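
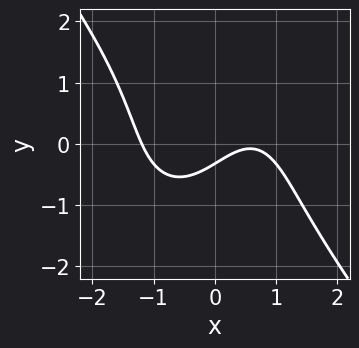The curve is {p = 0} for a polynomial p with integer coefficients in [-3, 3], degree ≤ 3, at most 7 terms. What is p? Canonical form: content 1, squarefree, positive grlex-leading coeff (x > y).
First, the degree is 3 — no degree-2 curve has this shape.
Finally, solving for integer coefficients yields p as stated.

2*x^3 + y^3 - 2*x + 3*y + 1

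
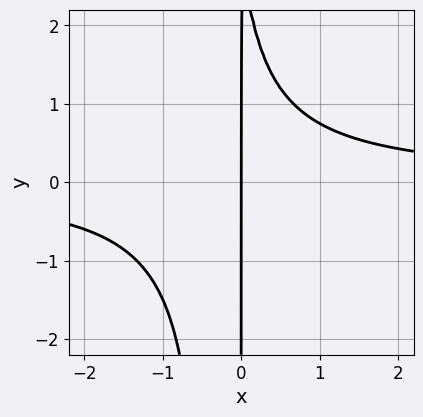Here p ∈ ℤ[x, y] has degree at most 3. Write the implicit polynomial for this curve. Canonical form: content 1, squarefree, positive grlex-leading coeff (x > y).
3*x^2*y + x*y - 3*x

Degree: no degree-2 curve has this shape, so deg p = 3.
Observable constraints: one x-axis crossing is at x = 0; the visible y-axis segment lies entirely on the curve.
Fitting integer coefficients to these (and the overall shape) gives p.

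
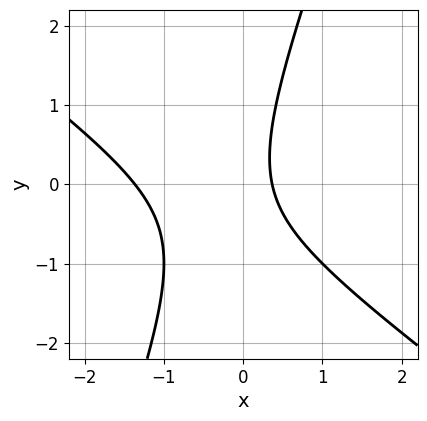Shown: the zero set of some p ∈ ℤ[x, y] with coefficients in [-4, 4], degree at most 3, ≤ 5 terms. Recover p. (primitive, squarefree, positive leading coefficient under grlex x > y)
2*x^2 + 2*x*y - y^2 + 2*x - 1

Degree: a generic line meets the curve in up to 2 points, so deg p = 2.
Against the integer gridlines: it misses every integer gridline on the y-axis.
Matching integer coefficients to the picture gives p.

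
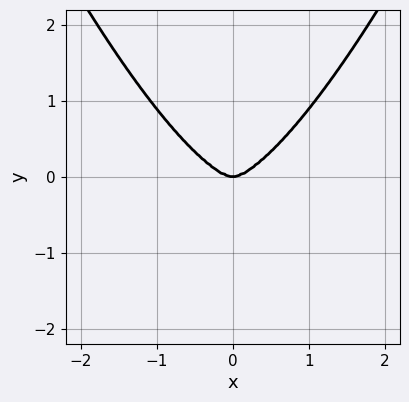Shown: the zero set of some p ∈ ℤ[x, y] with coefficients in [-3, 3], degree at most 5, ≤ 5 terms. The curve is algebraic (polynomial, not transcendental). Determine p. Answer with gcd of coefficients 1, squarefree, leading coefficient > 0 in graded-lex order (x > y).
3*x^4 - x^2*y - 3*y^3

(a) deg p = 4. No degree-3 curve has this shape.
(b) Symmetries: the x ↦ −x reflection is a symmetry, so x appears only in even powers.
(c) Observable constraints: it meets the y-axis at y = 0 (among the integer gridlines); it crosses the x-axis at the gridline x = 0.
(d) Together with the visible shape, these determine p as stated.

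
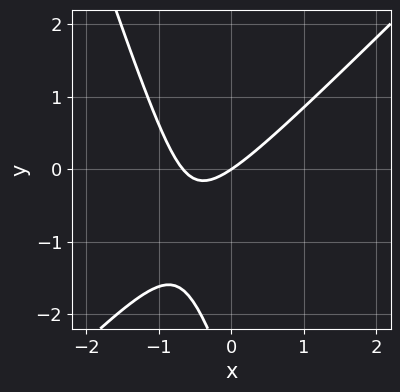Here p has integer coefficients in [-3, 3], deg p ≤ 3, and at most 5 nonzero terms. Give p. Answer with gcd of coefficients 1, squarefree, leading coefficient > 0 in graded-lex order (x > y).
First, the degree is 2 — a generic line meets the curve in up to 2 points.
Then, from the axis intercepts and sections: one x-axis crossing is at x = 0; it meets the y-axis at y = 0 (among the integer gridlines).
Finally, matching integer coefficients to the picture gives p.

3*x^2 - 2*x*y - y^2 + 2*x - 3*y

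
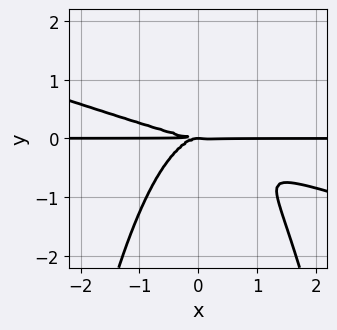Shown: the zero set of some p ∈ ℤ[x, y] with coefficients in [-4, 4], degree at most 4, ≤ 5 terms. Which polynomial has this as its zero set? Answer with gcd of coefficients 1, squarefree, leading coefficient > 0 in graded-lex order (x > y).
(a) deg p = 4.
(b) Checking where it meets the axes: every point of the x-axis in the box is on the curve; it meets the y-axis at y = 0 (among the integer gridlines).
(c) The integer polynomial consistent with all of this is the stated p.

x^3*y + 3*x^2*y^2 + 3*y^3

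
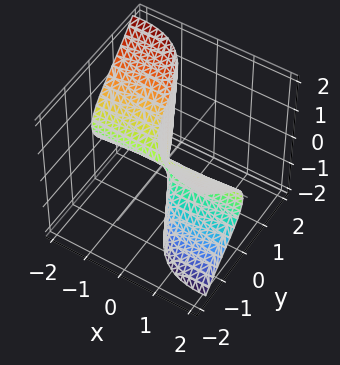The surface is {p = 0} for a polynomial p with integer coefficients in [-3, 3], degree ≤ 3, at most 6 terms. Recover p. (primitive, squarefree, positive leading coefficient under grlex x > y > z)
deg p = 3.
Checking where it meets the axes: it crosses the y-axis at the gridline y = 0; the visible x-axis segment lies entirely on the surface; the visible z-axis segment lies entirely on the surface.
Putting this together gives p.

2*x^2*y + 3*x*z^2 + y^3 + y*z^2 + x*z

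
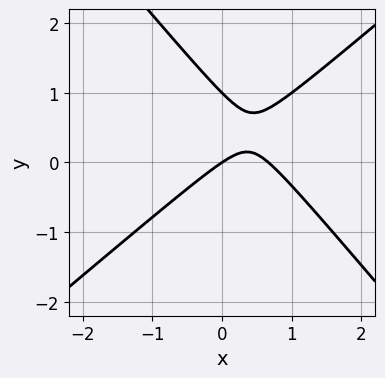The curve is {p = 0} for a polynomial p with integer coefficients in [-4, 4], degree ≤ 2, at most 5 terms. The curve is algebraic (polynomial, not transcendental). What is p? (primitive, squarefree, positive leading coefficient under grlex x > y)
1. The degree is 2 — no degree-1 curve has this shape.
2. Observable constraints: among the integer gridlines, it crosses the y-axis at y ∈ {0, 1}; it meets the x-axis at x = 0 (among the integer gridlines).
3. Together with the visible shape, these determine p as stated.

3*x^2 - x*y - 3*y^2 - 2*x + 3*y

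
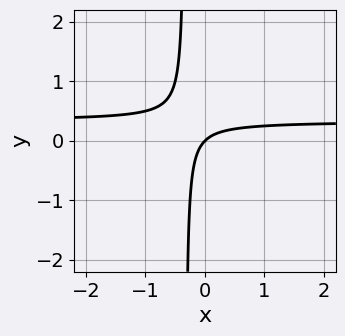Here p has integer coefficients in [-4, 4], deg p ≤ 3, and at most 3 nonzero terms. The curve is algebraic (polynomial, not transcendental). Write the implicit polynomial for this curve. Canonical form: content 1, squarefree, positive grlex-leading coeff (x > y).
3*x*y - x + y

First, deg p = 2. A generic line meets the curve in up to 2 points.
Next, checking where it meets the axes: it meets the x-axis at x = 0 (among the integer gridlines); it crosses the y-axis at the gridline y = 0.
Finally, matching integer coefficients to the picture gives p.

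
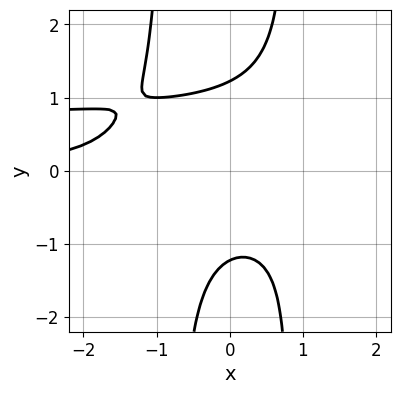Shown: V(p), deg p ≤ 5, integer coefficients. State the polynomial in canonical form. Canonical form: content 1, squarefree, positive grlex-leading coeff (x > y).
3*x^2*y^2 - 2*x^2*y + 2*x*y - 2*y^2 + 3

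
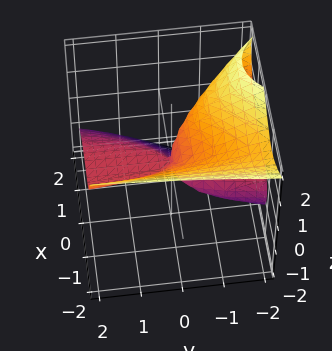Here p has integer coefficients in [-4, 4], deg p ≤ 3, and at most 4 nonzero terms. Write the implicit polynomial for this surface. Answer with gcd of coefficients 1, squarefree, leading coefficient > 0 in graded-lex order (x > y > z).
First, the degree is 3 — the shape is more complex than any degree-2 surface.
Then, reading off the gridlines: the visible y-axis segment lies entirely on the surface; one x-axis crossing is at x = 0; one z-axis crossing is at z = 0.
Finally, the integer polynomial consistent with all of this is the stated p.

2*x^3 + 2*x*y*z + 2*z^3 + 3*y*z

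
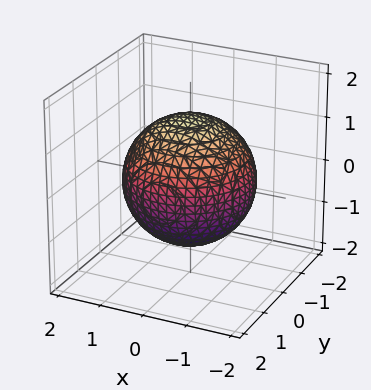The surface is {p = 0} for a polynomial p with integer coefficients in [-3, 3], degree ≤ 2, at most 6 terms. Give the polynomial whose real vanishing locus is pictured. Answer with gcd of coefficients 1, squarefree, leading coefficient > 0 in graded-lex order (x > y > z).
1. Degree: a closed, bounded, convex surface; a quadric, so deg p = 2.
2. Symmetry: the z-axis is an axis of rotation, so x and y enter only as x² + y²; the z ↦ −z reflection is a symmetry, so z appears only in even powers.
3. Against the integer gridlines: a circular section at z = 0 has radius between 1 and 2.
4. Together with the visible shape, these determine p as stated.

x^2 + y^2 + z^2 - 2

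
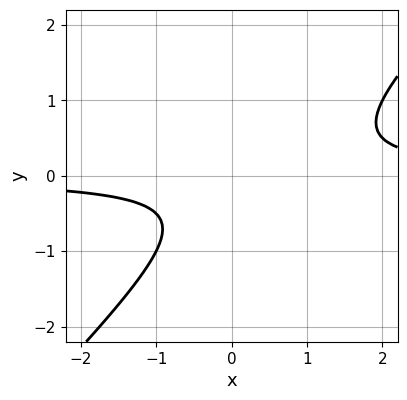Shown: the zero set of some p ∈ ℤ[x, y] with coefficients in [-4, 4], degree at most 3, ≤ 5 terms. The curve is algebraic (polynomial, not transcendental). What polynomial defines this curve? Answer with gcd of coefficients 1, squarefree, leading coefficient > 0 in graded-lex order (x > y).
First, the degree is 2 — no degree-1 curve has this shape.
Then, reading off the gridlines: no y-intercept at any integer in the box; the curve avoids every integer x-axis point in the box.
Finally, fitting integer coefficients to these (and the overall shape) gives p.

2*x*y - 2*y^2 - y - 1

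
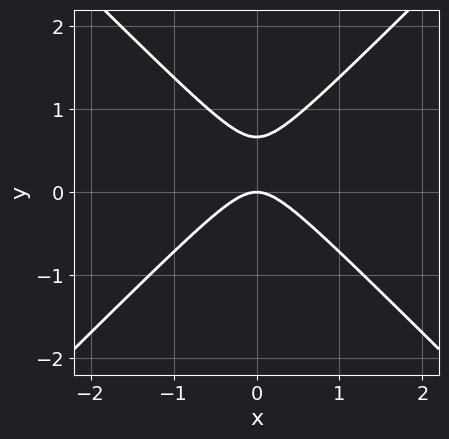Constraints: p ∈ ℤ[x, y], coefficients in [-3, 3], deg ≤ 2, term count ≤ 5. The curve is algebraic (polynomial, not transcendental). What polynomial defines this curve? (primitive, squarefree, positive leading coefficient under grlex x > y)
(a) deg p = 2. No degree-1 curve has this shape.
(b) Symmetries: the x ↦ −x reflection is a symmetry, so x appears only in even powers.
(c) Observable constraints: it meets the x-axis at x = 0 (among the integer gridlines); one y-axis crossing is at y = 0.
(d) Assembling these constraints gives the stated polynomial.

3*x^2 - 3*y^2 + 2*y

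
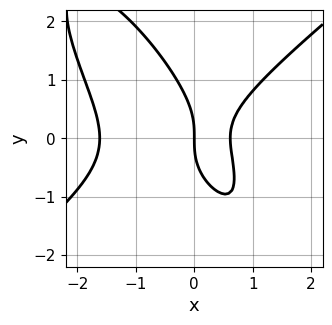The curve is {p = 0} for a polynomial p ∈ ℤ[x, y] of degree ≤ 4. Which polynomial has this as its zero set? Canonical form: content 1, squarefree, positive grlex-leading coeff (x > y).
3*x^3 - 3*x*y^2 - 2*y^3 + 3*x^2 - 3*x

First, the degree is 3 — the shape is more complex than any degree-2 curve.
Next, checking where it meets the axes: it meets the y-axis at y = 0 (among the integer gridlines); one x-axis crossing is at x = 0.
Finally, matching integer coefficients to the picture gives p.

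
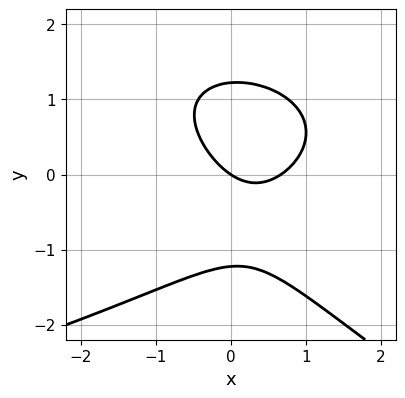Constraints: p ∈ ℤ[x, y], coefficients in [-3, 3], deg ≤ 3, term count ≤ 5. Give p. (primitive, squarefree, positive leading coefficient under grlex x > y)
x*y^2 + 2*y^3 + 3*x^2 - 2*x - 3*y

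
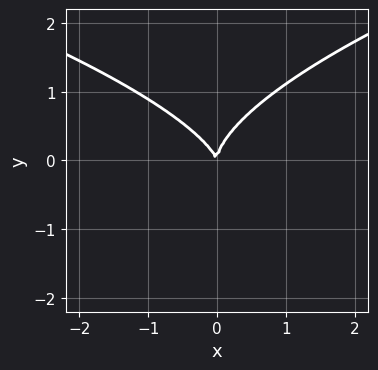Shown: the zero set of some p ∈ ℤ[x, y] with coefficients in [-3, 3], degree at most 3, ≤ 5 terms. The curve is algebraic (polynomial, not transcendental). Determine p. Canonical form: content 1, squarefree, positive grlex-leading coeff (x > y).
3*y^3 - 3*x^2 - x*y

(a) deg p = 3. A generic line meets the curve in up to 3 points.
(b) From the axis intercepts and sections: it meets the y-axis at y = 0 (among the integer gridlines); it crosses the x-axis at the gridline x = 0.
(c) These observations pin down the coefficients.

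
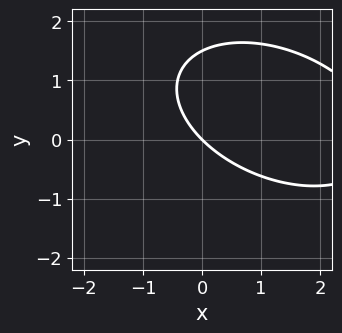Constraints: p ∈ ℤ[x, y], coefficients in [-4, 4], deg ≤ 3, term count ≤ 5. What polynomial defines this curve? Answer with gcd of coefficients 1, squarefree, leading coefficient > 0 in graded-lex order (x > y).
x^2 + x*y + 2*y^2 - 3*x - 3*y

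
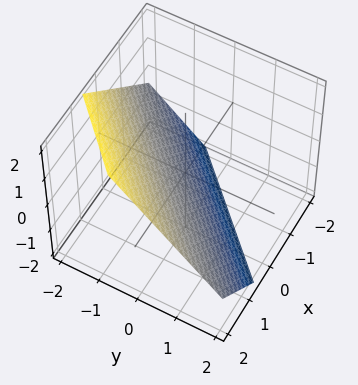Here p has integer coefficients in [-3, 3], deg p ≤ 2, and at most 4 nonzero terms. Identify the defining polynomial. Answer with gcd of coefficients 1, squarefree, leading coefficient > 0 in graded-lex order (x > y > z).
3*x - 3*y - 3*z - 2

1. Degree: every cross-section is a straight line — this is a plane, so deg p = 1.
2. The integer polynomial consistent with all of this is the stated p.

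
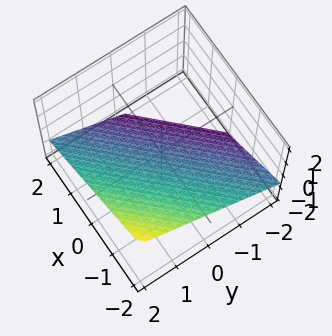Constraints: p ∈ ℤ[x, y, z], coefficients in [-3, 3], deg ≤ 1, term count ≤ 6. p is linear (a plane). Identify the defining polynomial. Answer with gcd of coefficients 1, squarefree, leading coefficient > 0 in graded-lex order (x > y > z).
2*x - 2*y + 3*z + 2

First, deg p = 1.
Then, reading off the gridlines: one y-axis crossing is at y = 1; it crosses the x-axis at the gridline x = -1.
Finally, together with the visible shape, these determine p as stated.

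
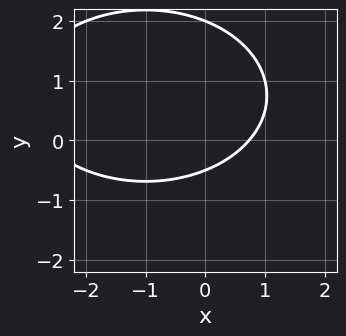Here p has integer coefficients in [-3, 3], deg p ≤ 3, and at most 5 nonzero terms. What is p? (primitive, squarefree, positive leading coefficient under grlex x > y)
x^2 + 2*y^2 + 2*x - 3*y - 2

1. deg p = 2. No degree-1 curve has this shape.
2. Against the integer gridlines: it meets the y-axis at y = 2 (among the integer gridlines).
3. Matching integer coefficients to the picture gives p.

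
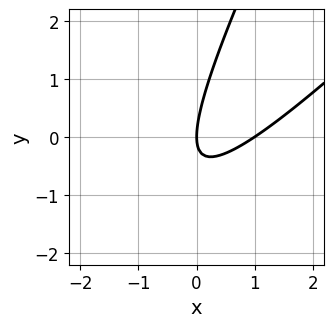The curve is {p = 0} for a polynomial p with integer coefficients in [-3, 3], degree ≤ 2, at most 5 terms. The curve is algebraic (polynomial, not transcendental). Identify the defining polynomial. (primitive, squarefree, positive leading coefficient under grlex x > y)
2*x^2 - 3*x*y + y^2 - 2*x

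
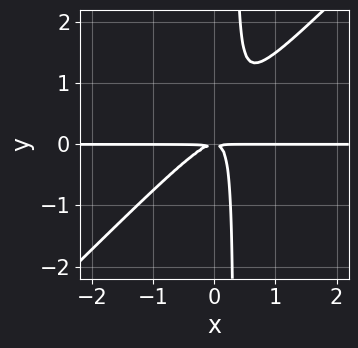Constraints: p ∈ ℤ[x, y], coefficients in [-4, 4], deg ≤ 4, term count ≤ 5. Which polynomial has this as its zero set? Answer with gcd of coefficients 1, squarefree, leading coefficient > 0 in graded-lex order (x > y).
First, the degree is 3 — the shape is more complex than any degree-2 curve.
Next, observable constraints: the visible x-axis segment lies entirely on the curve.
Finally, assembling these constraints gives the stated polynomial.

3*x^2*y - 3*x*y^2 + y^2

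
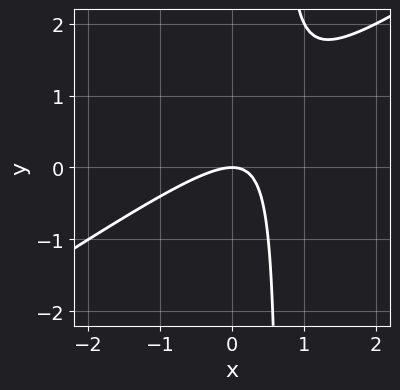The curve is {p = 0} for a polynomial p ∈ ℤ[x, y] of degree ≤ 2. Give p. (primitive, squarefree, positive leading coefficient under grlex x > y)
1. The degree is 2 — a generic line meets the curve in up to 2 points.
2. Reading off the gridlines: it meets the x-axis at x = 0 (among the integer gridlines); it meets the y-axis at y = 0 (among the integer gridlines).
3. These observations pin down the coefficients.

2*x^2 - 3*x*y + 2*y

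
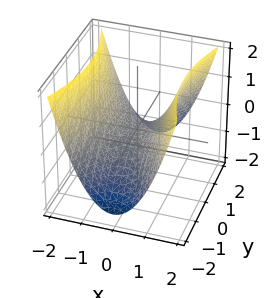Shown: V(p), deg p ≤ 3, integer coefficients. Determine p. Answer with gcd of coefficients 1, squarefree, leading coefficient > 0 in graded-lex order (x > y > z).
(a) Degree: a hyperbolic paraboloid; a quadric, so deg p = 2.
(b) Symmetries: mirror symmetry x ↦ −x ⇒ only even powers of x; mirror symmetry y ↦ −y ⇒ only even powers of y.
(c) Observable constraints: it crosses the z-axis at the gridline z = 0; it crosses the y-axis at the gridline y = 0.
(d) Together with the visible shape, these determine p as stated.

3*x^2 - y^2 - 3*z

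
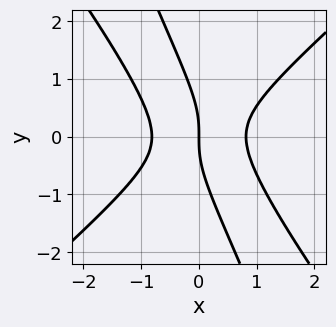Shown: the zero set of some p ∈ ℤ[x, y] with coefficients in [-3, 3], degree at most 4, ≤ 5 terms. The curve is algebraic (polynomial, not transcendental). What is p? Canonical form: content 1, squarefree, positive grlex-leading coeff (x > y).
3*x^3 - 3*x*y^2 - y^3 - 2*x

Degree: no degree-2 curve has this shape, so deg p = 3.
From the visible intercepts: it meets the x-axis at x = 0 (among the integer gridlines); it meets the y-axis at y = 0 (among the integer gridlines).
Fitting integer coefficients to these (and the overall shape) gives p.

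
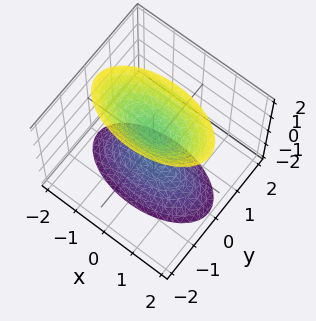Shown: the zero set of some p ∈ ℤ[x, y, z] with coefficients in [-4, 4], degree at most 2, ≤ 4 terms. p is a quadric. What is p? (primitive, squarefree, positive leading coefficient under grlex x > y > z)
There are 2 components. Treating them together as one polynomial.
deg p = 2. Two separate bowl-shaped sheets opening away from each other; a quadric.
Symmetries: mirror symmetry y ↦ −y ⇒ only even powers of y; it's symmetric under z → −z, forcing even powers of z; mirror symmetry x ↦ −x ⇒ only even powers of x.
Checking where it meets the axes: the surface avoids every integer y-axis point in the box; no x-intercept at any integer in the box; among the integer gridlines, it crosses the z-axis at z ∈ {-1, 1}.
Together with the visible shape, these determine p as stated.

x^2 + 3*y^2 - z^2 + 1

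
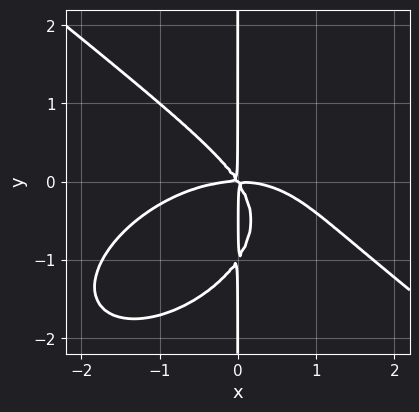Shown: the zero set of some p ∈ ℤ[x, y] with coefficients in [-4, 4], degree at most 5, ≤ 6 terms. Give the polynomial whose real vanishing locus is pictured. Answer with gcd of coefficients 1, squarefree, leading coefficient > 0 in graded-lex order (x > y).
Degree: a generic line meets the curve in up to 4 points, so deg p = 4.
From the visible intercepts: every point of the y-axis in the box is on the curve.
Assembling these constraints gives the stated polynomial.

x^4 + 2*x*y^3 + 3*x^2*y + 2*x*y^2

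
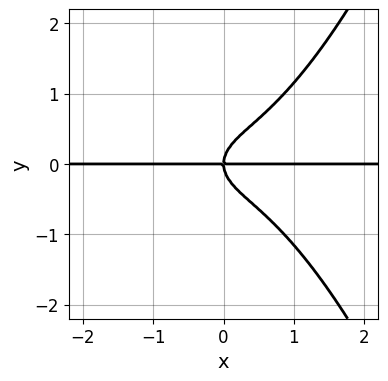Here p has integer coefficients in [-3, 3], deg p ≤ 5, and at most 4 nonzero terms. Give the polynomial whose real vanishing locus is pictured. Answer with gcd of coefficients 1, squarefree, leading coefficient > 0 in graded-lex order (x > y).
2*x^3*y - 3*y^3 + 2*x*y

First, degree: a generic line meets the curve in up to 4 points, so deg p = 4.
Next, from the visible intercepts: the visible x-axis segment lies entirely on the curve; it crosses the y-axis at the gridline y = 0.
Finally, assembling these constraints gives the stated polynomial.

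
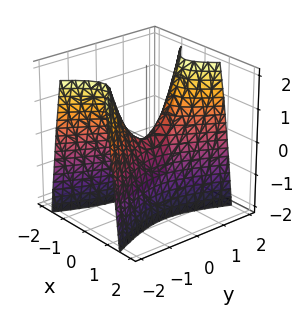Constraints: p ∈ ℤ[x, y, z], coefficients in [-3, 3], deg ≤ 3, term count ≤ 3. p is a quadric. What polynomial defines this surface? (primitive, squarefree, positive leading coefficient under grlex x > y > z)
3*x^2 - y^2 + z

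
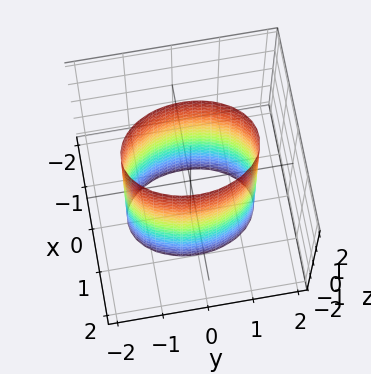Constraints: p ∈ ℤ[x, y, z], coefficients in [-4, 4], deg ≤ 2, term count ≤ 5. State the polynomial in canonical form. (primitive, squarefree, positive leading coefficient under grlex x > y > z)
2*x^2 + y^2 - 2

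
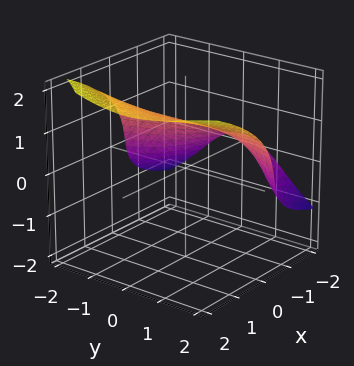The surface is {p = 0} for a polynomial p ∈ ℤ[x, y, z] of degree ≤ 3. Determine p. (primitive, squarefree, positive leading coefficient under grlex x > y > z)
x*y^2 - 2*z^3 + 2*x*z + x + 3

1. deg p = 3. A generic line meets the surface in up to 3 points.
2. From the visible intercepts: the surface avoids every integer x-axis point in the box; the surface avoids every integer y-axis point in the box.
3. Putting this together gives p.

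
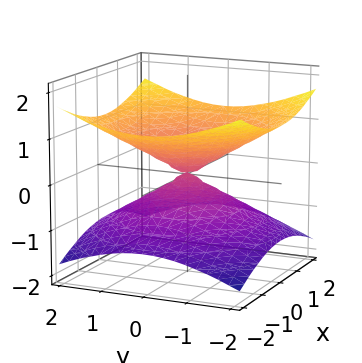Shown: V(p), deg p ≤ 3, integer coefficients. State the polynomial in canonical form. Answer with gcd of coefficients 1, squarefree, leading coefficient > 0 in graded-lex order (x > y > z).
Degree: two nappes meeting at a single point; a quadric, so deg p = 2.
Symmetries: it's symmetric under z → −z, forcing even powers of z; the surface is invariant under rotation about z: p = q(x² + y², z).
Reading off the gridlines: one y-axis crossing is at y = 0; one x-axis crossing is at x = 0; a circular section at z = 1 has radius between 1 and 2.
These observations pin down the coefficients.

x^2 + y^2 - 3*z^2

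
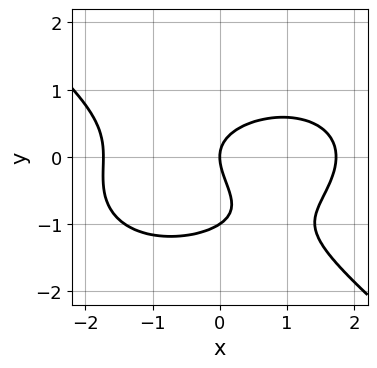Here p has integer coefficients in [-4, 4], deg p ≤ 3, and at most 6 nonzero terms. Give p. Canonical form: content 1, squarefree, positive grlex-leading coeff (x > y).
x^3 + x*y^2 + 3*y^3 + 3*y^2 - 3*x

1. deg p = 3.
2. From the axis intercepts and sections: among the integer gridlines, it crosses the y-axis at y ∈ {-1, 0}; one x-axis crossing is at x = 0.
3. Putting this together gives p.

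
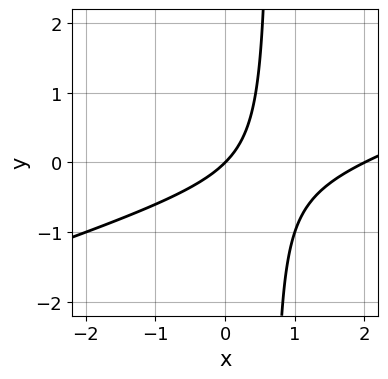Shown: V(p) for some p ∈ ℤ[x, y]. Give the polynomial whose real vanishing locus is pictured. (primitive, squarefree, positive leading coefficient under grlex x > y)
1. deg p = 2. The shape is more complex than any degree-1 curve.
2. Reading off the gridlines: it crosses the y-axis at the gridline y = 0; the x-axis gridline crossings are at x ∈ {0, 2}.
3. Putting this together gives p.

x^2 - 3*x*y - 2*x + 2*y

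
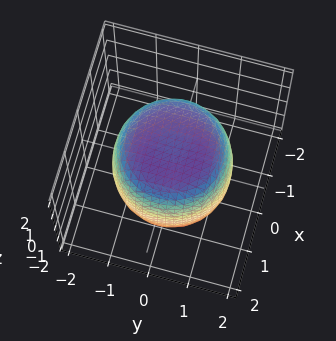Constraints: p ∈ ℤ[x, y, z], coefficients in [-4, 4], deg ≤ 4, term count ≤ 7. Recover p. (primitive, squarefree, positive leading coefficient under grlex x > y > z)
Degree: no degree-3 surface has this shape, so deg p = 4.
Symmetry: the surface is invariant under rotation about z: p = q(x² + y², z).
Against the integer gridlines: a circular section at z = 0 has radius between 1 and 2.
Assembling these constraints gives the stated polynomial.

x^4 + 2*x^2*y^2 + y^4 - x^2 - y^2 + z^2 - 2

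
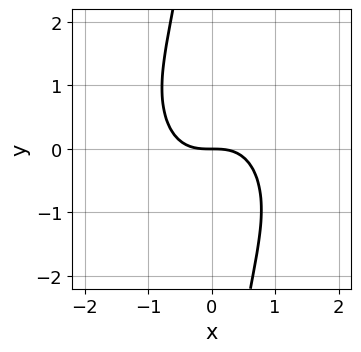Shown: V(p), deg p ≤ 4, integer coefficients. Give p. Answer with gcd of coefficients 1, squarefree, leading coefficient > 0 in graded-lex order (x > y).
3*x^3 + 2*x*y^2 + 3*y

1. deg p = 3. No degree-2 curve has this shape.
2. From the axis intercepts and sections: one y-axis crossing is at y = 0; it meets the x-axis at x = 0 (among the integer gridlines).
3. Together with the visible shape, these determine p as stated.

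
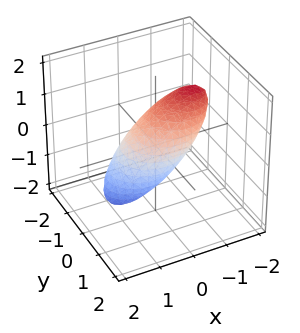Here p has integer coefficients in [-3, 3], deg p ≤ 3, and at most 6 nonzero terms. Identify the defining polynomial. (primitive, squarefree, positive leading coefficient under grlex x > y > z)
2*x^2 + 3*x*z + 3*y^2 + 2*z^2 - 2

deg p = 2. A generic line meets the surface in up to 2 points.
From the axis intercepts and sections: among the integer gridlines, it crosses the z-axis at z ∈ {-1, 1}; the x-axis gridline crossings are at x ∈ {-1, 1}.
These observations pin down the coefficients.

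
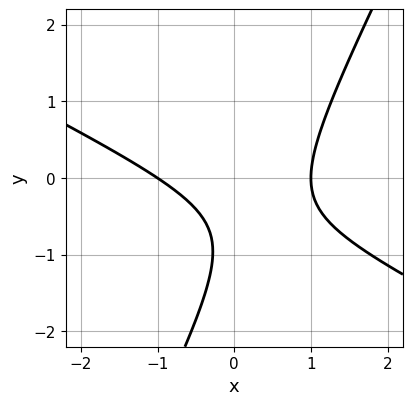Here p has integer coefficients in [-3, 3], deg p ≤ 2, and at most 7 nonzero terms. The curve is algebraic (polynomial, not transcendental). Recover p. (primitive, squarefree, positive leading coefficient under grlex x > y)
(a) Degree: no degree-1 curve has this shape, so deg p = 2.
(b) From the visible intercepts: among the integer gridlines, it crosses the x-axis at x ∈ {-1, 1}; it misses every integer gridline on the y-axis.
(c) Matching integer coefficients to the picture gives p.

2*x^2 + 3*x*y - 2*y^2 - 3*y - 2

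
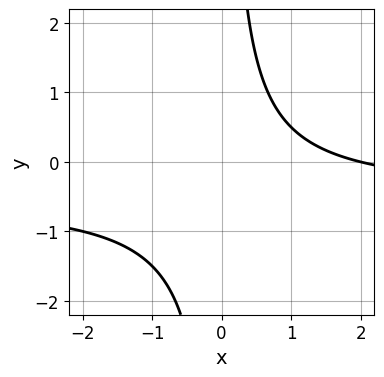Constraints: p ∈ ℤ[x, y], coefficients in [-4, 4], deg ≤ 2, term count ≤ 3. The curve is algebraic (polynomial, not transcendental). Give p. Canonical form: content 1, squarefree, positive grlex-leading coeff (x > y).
Degree: a generic line meets the curve in up to 2 points, so deg p = 2.
Against the integer gridlines: the curve avoids every integer y-axis point in the box; one x-axis crossing is at x = 2.
Together with the visible shape, these determine p as stated.

2*x*y + x - 2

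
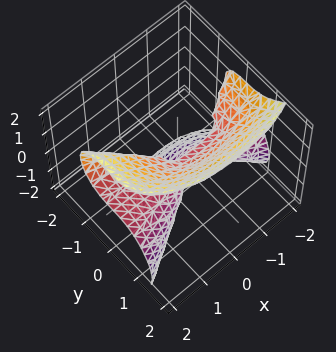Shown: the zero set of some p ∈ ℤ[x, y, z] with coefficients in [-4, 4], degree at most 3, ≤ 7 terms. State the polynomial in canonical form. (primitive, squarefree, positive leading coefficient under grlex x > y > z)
Degree: the shape is more complex than any degree-2 surface, so deg p = 3.
From the axis intercepts and sections: the visible x-axis segment lies entirely on the surface; one y-axis crossing is at y = 0; the z-axis gridline crossings are at z ∈ {-1, 0}.
Solving for integer coefficients yields p as stated.

x^2*z + 3*y^3 - z^3 + x*z - z^2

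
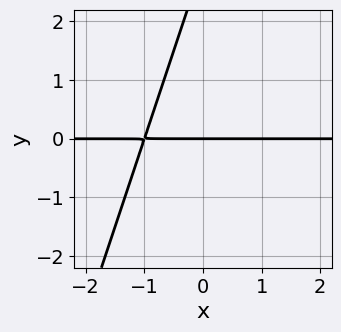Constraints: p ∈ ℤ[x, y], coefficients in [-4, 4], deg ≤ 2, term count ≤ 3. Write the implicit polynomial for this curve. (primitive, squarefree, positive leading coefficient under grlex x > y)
(a) The degree is 2 — a generic line meets the curve in up to 2 points.
(b) Against the integer gridlines: it meets the y-axis at y = 0 (among the integer gridlines); every point of the x-axis in the box is on the curve.
(c) Solving for integer coefficients yields p as stated.

3*x*y - y^2 + 3*y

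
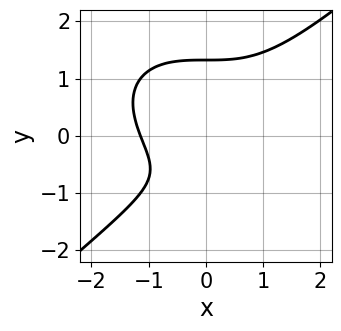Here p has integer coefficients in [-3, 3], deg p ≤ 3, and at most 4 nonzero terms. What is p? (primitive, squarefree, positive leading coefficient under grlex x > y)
2*x^3 - 3*y^3 + 3*y + 3

(a) deg p = 3. A generic line meets the curve in up to 3 points.
(b) Matching integer coefficients to the picture gives p.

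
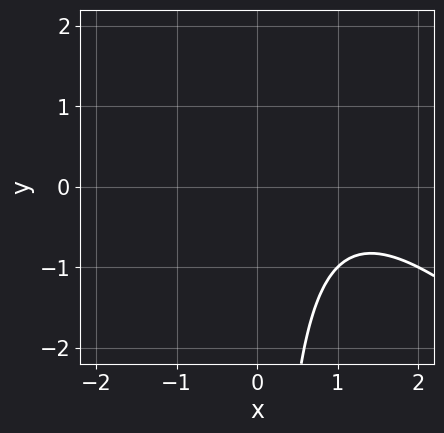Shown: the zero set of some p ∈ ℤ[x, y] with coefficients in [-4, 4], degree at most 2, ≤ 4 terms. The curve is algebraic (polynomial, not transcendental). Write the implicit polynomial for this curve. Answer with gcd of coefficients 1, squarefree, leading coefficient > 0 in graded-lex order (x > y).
1. deg p = 2.
2. Observable constraints: the curve avoids every integer x-axis point in the box; no y-intercept at any integer in the box.
3. The integer polynomial consistent with all of this is the stated p.

x^2 + x*y - 2*x + 2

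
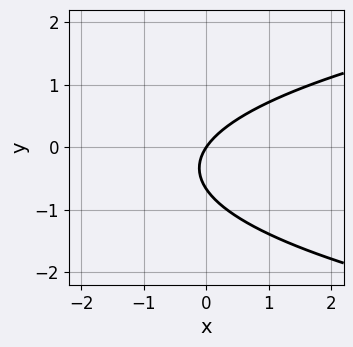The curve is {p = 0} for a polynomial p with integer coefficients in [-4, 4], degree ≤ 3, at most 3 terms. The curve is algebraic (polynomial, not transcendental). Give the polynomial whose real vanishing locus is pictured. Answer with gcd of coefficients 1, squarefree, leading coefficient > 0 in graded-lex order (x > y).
3*y^2 - 3*x + 2*y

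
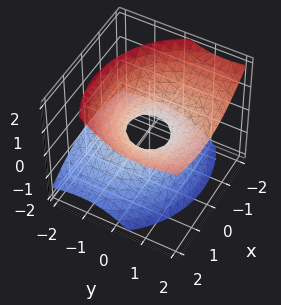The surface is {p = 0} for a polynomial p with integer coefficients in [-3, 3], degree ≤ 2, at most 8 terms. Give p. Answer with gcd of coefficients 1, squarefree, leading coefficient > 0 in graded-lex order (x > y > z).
First, deg p = 2.
Then, checking where it meets the axes: no z-intercept at any integer in the box.
Finally, these observations pin down the coefficients.

2*x^2 - x*z + 2*y^2 - 3*y*z - 3*z^2 - 1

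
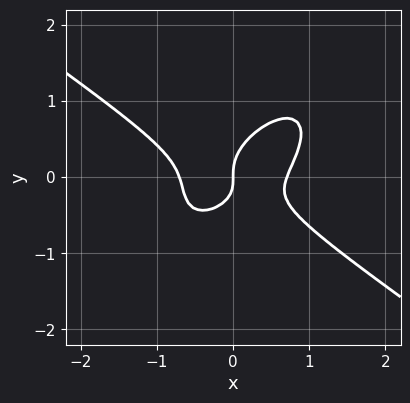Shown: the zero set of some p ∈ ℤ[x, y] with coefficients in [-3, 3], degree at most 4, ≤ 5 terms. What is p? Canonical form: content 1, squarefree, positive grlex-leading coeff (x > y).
2*x^3 - 2*x*y^2 + 3*y^3 - x*y - x

First, the degree is 3 — no degree-2 curve has this shape.
Next, from the visible intercepts: it meets the x-axis at x = 0 (among the integer gridlines); it meets the y-axis at y = 0 (among the integer gridlines).
Finally, putting this together gives p.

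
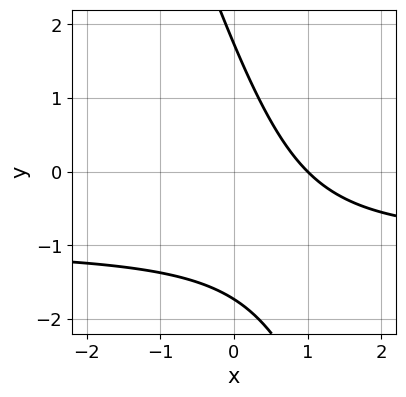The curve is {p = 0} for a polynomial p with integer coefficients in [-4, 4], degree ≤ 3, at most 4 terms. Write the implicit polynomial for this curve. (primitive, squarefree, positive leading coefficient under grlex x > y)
Degree: a generic line meets the curve in up to 2 points, so deg p = 2.
From the axis intercepts and sections: it crosses the x-axis at the gridline x = 1.
Putting this together gives p.

3*x*y + y^2 + 3*x - 3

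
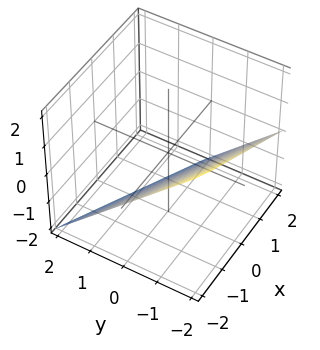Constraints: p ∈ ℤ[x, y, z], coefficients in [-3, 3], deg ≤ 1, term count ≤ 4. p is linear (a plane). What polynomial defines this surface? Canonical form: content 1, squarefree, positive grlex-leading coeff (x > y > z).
1. Degree: the surface is flat (a plane), so deg p = 1.
2. From the axis intercepts and sections: it crosses the z-axis at the gridline z = -1; it meets the y-axis at y = -1 (among the integer gridlines); it meets the x-axis at x = -2 (among the integer gridlines).
3. Matching integer coefficients to the picture gives p.

x + 2*y + 2*z + 2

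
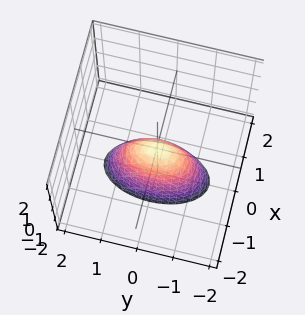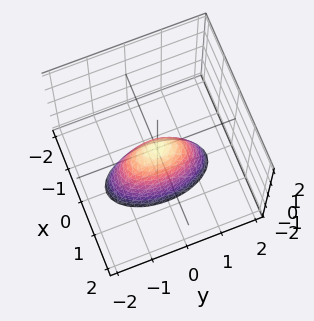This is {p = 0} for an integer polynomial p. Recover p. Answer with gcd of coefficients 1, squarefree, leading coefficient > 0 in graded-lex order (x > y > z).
deg p = 2. A single bowl opening along one axis; a quadric.
Symmetries: the x ↦ −x reflection is a symmetry, so x appears only in even powers; the y ↦ −y reflection is a symmetry, so y appears only in even powers.
Observable constraints: one y-axis crossing is at y = 0; one z-axis crossing is at z = 0; it meets the x-axis at x = 0 (among the integer gridlines).
Assembling these constraints gives the stated polynomial.

3*x^2 + y^2 + z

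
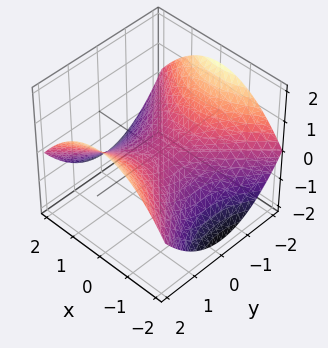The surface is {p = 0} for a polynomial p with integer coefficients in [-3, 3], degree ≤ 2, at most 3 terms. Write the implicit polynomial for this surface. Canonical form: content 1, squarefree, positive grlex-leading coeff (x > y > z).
1. deg p = 2. A saddle surface; a quadric.
2. Symmetries: it's symmetric under x → −x, forcing even powers of x; the y ↦ −y reflection is a symmetry, so y appears only in even powers.
3. Checking where it meets the axes: it meets the z-axis at z = 0 (among the integer gridlines); it meets the y-axis at y = 0 (among the integer gridlines); it crosses the x-axis at the gridline x = 0.
4. Solving for integer coefficients yields p as stated.

x^2 - y^2 + 3*z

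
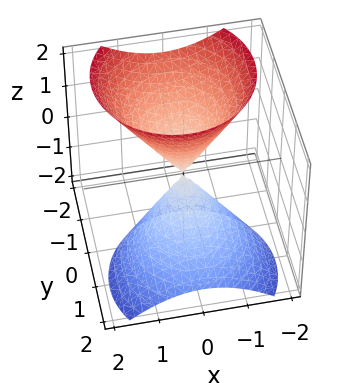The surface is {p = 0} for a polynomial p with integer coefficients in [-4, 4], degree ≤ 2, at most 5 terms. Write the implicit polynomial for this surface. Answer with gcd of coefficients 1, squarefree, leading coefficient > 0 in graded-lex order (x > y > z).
1. There are 2 components.
2. Degree: a generic line meets the surface in up to 2 points, so deg p = 2.
3. Checking where it meets the axes: one z-axis crossing is at z = 0; it crosses the y-axis at the gridline y = 0; one x-axis crossing is at x = 0.
4. Fitting integer coefficients to these (and the overall shape) gives p.

2*x^2 + 2*y^2 + 2*y*z - z^2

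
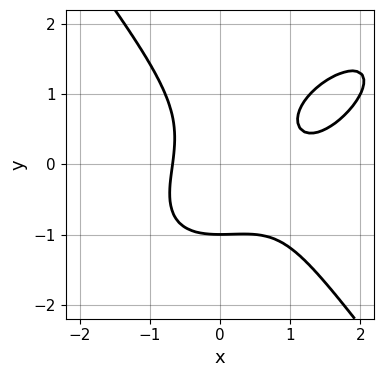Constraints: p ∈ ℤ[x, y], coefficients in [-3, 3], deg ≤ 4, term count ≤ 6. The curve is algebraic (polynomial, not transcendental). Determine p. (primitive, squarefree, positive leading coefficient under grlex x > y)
2*x^3 - 2*x^2*y + 2*y^3 - 3*x^2 + 2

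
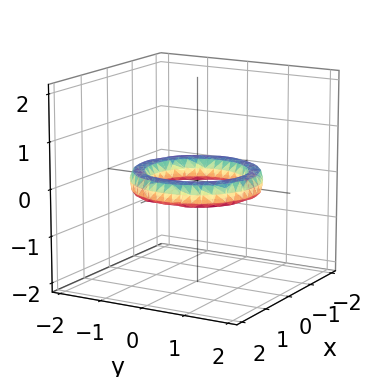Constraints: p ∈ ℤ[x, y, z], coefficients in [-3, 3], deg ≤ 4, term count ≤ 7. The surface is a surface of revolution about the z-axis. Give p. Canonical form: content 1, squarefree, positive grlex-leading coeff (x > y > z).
x^4 + 2*x^2*y^2 + y^4 - 3*x^2 - 3*y^2 + 3*z^2 + 2

First, degree: a generic line meets the surface in up to 4 points, so deg p = 4.
Next, symmetries: rotational symmetry about the z-axis ⇒ p depends on x, y only through x² + y².
Next, reading off the gridlines: among the integer gridlines, it crosses the x-axis at x ∈ {-1, 1}; no z-intercept at any integer in the box; a circular section at z = 0 has radius exactly 1.
Finally, together with the visible shape, these determine p as stated. Check: (0, 1, 0) on the y-axis lies on the surface, and p(0, 1, 0) = 0. ✓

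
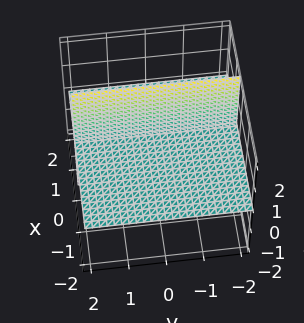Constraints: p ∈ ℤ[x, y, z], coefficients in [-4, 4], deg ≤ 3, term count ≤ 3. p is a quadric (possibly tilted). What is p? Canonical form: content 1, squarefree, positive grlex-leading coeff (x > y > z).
(a) The picture has 2 separate pieces. They look like related sheets of one shape, so recover p as a whole.
(b) Degree: no degree-1 surface has this shape, so deg p = 2.
(c) From the visible intercepts: the visible y-axis segment lies entirely on the surface; it crosses the z-axis at the gridline z = 0; every point of the x-axis in the box is on the surface.
(d) Assembling these constraints gives the stated polynomial.

2*x*z - z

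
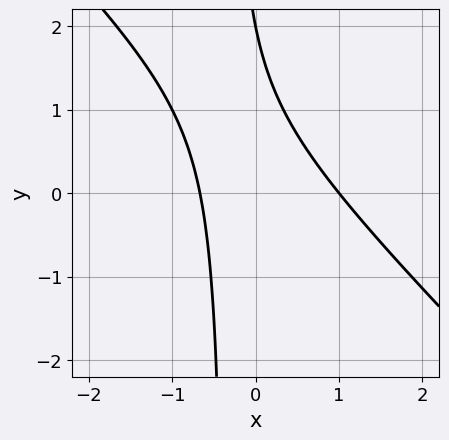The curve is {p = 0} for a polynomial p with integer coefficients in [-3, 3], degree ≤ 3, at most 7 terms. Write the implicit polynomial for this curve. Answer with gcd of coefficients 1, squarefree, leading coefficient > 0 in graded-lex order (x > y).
(a) Degree: no degree-1 curve has this shape, so deg p = 2.
(b) From the visible intercepts: it crosses the x-axis at the gridline x = 1; it meets the y-axis at y = 2 (among the integer gridlines).
(c) Solving for integer coefficients yields p as stated.

3*x^2 + 3*x*y - x + y - 2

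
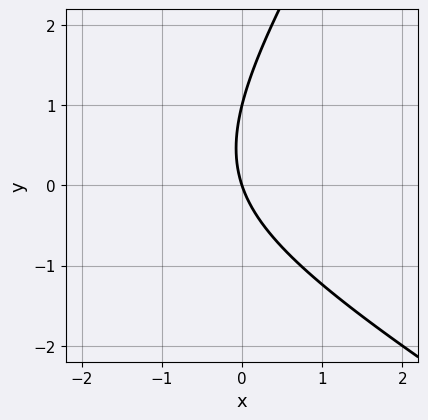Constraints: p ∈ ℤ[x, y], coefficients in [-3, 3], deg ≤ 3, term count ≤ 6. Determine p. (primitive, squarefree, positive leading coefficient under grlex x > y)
The degree is 2 — a generic line meets the curve in up to 2 points.
Observable constraints: it meets the x-axis at x = 0 (among the integer gridlines); among the integer gridlines, it crosses the y-axis at y ∈ {0, 1}.
Solving for integer coefficients yields p as stated.

x^2 + x*y - y^2 + 3*x + y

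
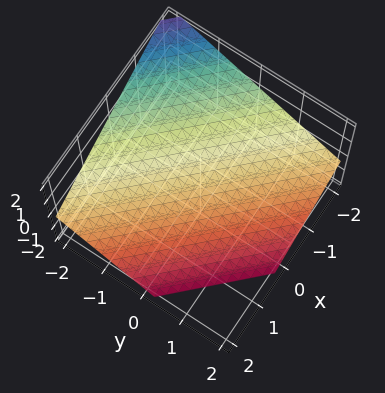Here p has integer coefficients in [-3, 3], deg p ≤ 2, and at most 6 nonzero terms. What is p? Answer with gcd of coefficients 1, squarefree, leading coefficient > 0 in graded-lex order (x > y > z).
2*x + 2*y + 3*z + 2

(a) deg p = 1. The surface is flat (a plane).
(b) Observable constraints: it meets the y-axis at y = -1 (among the integer gridlines); it meets the x-axis at x = -1 (among the integer gridlines).
(c) Solving for integer coefficients yields p as stated.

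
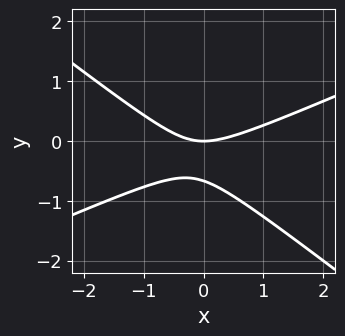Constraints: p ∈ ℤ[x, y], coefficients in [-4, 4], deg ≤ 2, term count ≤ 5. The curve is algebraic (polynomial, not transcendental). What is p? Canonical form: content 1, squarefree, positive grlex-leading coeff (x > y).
x^2 - x*y - 3*y^2 - 2*y

Degree: a generic line meets the curve in up to 2 points, so deg p = 2.
Reading off the gridlines: it crosses the x-axis at the gridline x = 0; one y-axis crossing is at y = 0.
These observations pin down the coefficients.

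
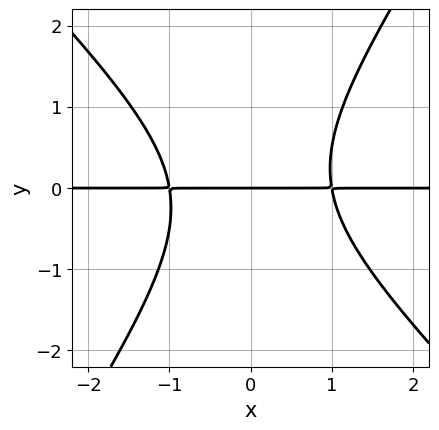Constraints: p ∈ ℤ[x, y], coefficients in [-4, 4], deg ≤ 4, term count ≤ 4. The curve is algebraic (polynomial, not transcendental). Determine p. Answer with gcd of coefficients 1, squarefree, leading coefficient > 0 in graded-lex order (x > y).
3*x^2*y + x*y^2 - 2*y^3 - 3*y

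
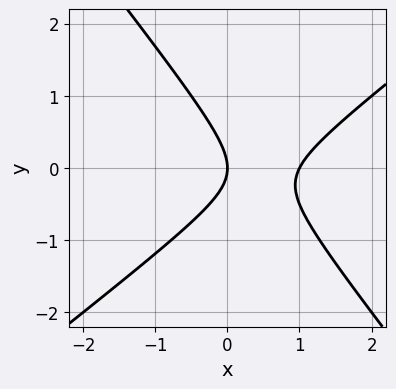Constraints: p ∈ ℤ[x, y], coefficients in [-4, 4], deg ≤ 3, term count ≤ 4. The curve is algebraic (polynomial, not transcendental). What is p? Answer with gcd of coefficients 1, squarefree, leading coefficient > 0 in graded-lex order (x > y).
1. The degree is 2 — a generic line meets the curve in up to 2 points.
2. Checking where it meets the axes: among the integer gridlines, it crosses the x-axis at x ∈ {0, 1}; it crosses the y-axis at the gridline y = 0.
3. The integer polynomial consistent with all of this is the stated p.

2*x^2 - x*y - 2*y^2 - 2*x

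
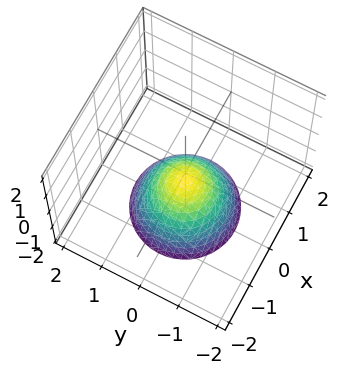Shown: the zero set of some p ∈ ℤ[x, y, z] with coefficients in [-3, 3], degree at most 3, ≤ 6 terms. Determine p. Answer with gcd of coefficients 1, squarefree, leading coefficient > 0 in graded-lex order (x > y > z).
2*x^2 + 2*y^2 + 2*z + 1

The degree is 2 — a generic line meets the surface in up to 2 points.
Symmetries: the z-axis is an axis of rotation, so x and y enter only as x² + y².
Reading off the gridlines: a circular section at z = -1 has radius between 0 and 1; the surface avoids every integer x-axis point in the box; the surface avoids every integer y-axis point in the box.
Solving for integer coefficients yields p as stated.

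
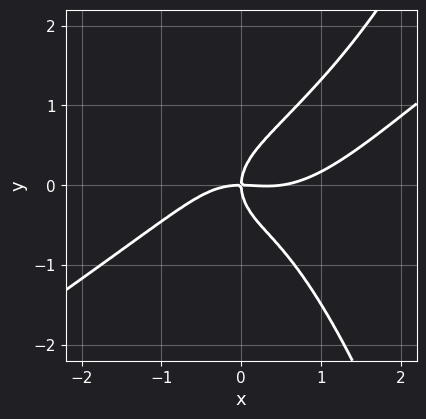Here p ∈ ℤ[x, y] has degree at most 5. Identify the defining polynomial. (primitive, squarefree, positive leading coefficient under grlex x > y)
2*x^4 - 3*x^3*y - x^3 + 3*y^3 - 3*x*y

First, deg p = 4. A generic line meets the curve in up to 4 points.
Then, observable constraints: one y-axis crossing is at y = 0; it meets the x-axis at x = 0 (among the integer gridlines).
Finally, fitting integer coefficients to these (and the overall shape) gives p.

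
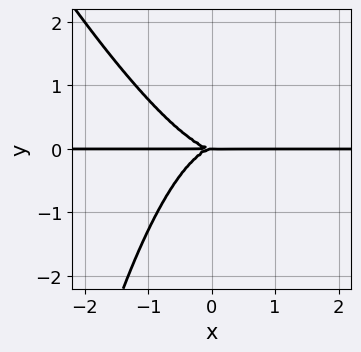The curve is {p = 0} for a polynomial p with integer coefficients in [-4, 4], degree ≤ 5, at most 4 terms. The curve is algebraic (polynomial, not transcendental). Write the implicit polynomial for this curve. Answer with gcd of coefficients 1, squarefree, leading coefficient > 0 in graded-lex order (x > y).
2*x^3*y + x^2*y^2 + 2*y^3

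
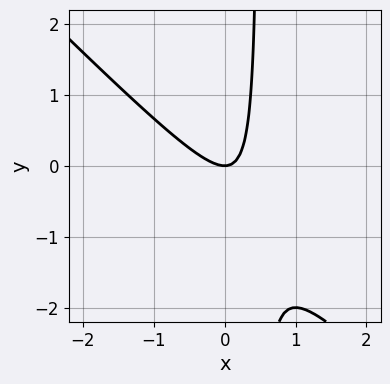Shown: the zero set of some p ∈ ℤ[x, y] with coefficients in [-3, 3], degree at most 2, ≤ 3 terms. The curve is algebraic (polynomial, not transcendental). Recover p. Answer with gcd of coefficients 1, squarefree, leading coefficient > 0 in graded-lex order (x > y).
First, deg p = 2.
Next, reading off the gridlines: one y-axis crossing is at y = 0; it meets the x-axis at x = 0 (among the integer gridlines).
Finally, matching integer coefficients to the picture gives p.

2*x^2 + 2*x*y - y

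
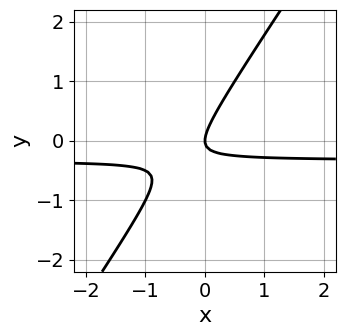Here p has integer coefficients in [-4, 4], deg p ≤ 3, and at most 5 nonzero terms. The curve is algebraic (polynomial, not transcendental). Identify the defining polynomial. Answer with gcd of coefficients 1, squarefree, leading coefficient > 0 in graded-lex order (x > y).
3*x*y - 2*y^2 + x

1. The degree is 2 — the shape is more complex than any degree-1 curve.
2. Observable constraints: it meets the y-axis at y = 0 (among the integer gridlines); one x-axis crossing is at x = 0.
3. Together with the visible shape, these determine p as stated.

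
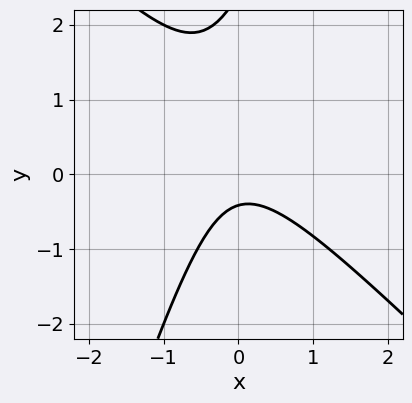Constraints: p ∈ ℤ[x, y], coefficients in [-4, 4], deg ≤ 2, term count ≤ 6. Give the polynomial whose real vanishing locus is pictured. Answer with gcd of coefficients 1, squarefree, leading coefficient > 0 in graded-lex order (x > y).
(a) deg p = 2. The shape is more complex than any degree-1 curve.
(b) Against the integer gridlines: the curve avoids every integer x-axis point in the box.
(c) Assembling these constraints gives the stated polynomial.

3*x^2 + 2*x*y - y^2 + 2*y + 1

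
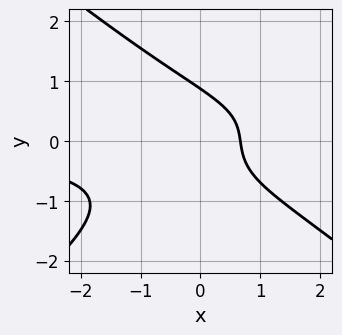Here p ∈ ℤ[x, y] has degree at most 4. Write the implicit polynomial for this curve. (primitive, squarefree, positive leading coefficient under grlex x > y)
2*x^2*y - 3*y^3 - 2*x*y - 3*x + 2

First, degree: the shape is more complex than any degree-2 curve, so deg p = 3.
Finally, matching integer coefficients to the picture gives p.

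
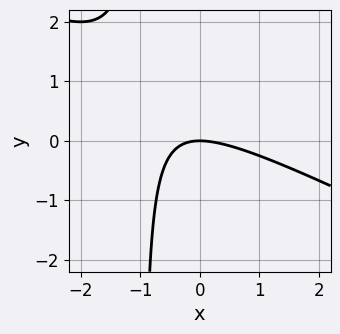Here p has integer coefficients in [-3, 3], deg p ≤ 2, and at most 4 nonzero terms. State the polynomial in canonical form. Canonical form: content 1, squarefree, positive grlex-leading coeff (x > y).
x^2 + 2*x*y + 2*y

1. Degree: a generic line meets the curve in up to 2 points, so deg p = 2.
2. From the axis intercepts and sections: it meets the y-axis at y = 0 (among the integer gridlines); it meets the x-axis at x = 0 (among the integer gridlines).
3. The integer polynomial consistent with all of this is the stated p.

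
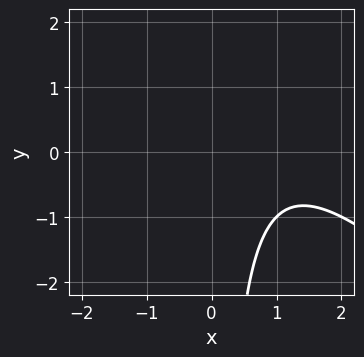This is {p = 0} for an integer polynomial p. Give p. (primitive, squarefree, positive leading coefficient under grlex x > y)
First, the degree is 2 — the shape is more complex than any degree-1 curve.
Then, from the axis intercepts and sections: it misses every integer gridline on the y-axis; no x-intercept at any integer in the box.
Finally, the integer polynomial consistent with all of this is the stated p.

x^2 + x*y - 2*x + 2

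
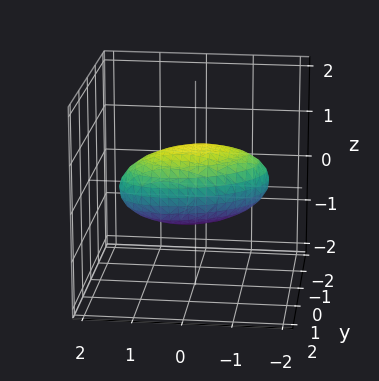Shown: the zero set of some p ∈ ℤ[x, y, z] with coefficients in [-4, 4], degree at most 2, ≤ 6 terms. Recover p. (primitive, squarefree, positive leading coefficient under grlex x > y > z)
x^2 - x*y + 2*y^2 + 3*z^2 - 2

(a) deg p = 2. A generic line meets the surface in up to 2 points.
(b) Against the integer gridlines: the y-axis gridline crossings are at y ∈ {-1, 1}.
(c) Fitting integer coefficients to these (and the overall shape) gives p.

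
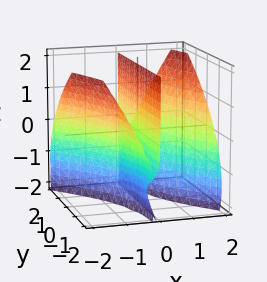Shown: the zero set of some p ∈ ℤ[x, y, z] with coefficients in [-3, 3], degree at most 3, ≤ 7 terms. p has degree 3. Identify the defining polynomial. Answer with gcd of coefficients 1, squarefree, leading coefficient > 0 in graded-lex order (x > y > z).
2*x^3 + 2*x^2*y - x*z^2 - 3*x*z - 3*x

(a) I count 2 distinct pieces. They look like related sheets of one shape, so recover p as a whole.
(b) Degree: the shape is more complex than any degree-2 surface, so deg p = 3.
(c) From the axis intercepts and sections: it meets the x-axis at x = 0 (among the integer gridlines); every point of the z-axis in the box is on the surface; every point of the y-axis in the box is on the surface.
(d) Solving for integer coefficients yields p as stated.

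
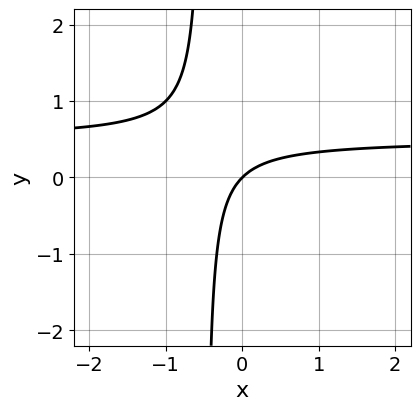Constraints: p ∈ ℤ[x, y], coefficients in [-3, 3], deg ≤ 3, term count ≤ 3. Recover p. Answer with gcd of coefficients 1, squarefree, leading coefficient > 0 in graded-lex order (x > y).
(a) deg p = 2.
(b) From the visible intercepts: it crosses the y-axis at the gridline y = 0; it meets the x-axis at x = 0 (among the integer gridlines).
(c) Matching integer coefficients to the picture gives p.

2*x*y - x + y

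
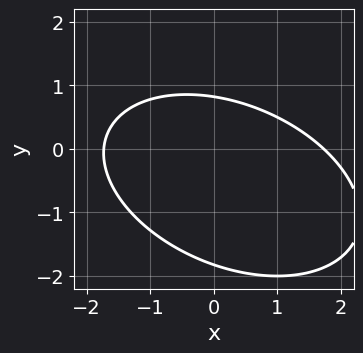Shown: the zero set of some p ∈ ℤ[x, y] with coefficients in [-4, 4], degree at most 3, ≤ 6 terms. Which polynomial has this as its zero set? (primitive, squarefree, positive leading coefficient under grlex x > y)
First, deg p = 2. A generic line meets the curve in up to 2 points.
Finally, solving for integer coefficients yields p as stated.

x^2 + x*y + 2*y^2 + 2*y - 3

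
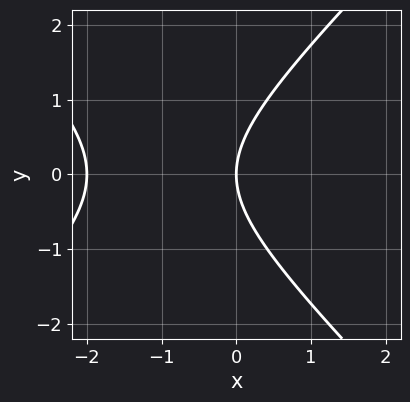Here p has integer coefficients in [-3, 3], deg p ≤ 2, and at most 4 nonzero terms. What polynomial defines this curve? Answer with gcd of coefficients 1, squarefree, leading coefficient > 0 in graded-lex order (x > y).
(a) Degree: a generic line meets the curve in up to 2 points, so deg p = 2.
(b) Symmetries: it's symmetric under y → −y, forcing even powers of y.
(c) Observable constraints: one y-axis crossing is at y = 0; the x-axis gridline crossings are at x ∈ {-2, 0}.
(d) Putting this together gives p.

x^2 - y^2 + 2*x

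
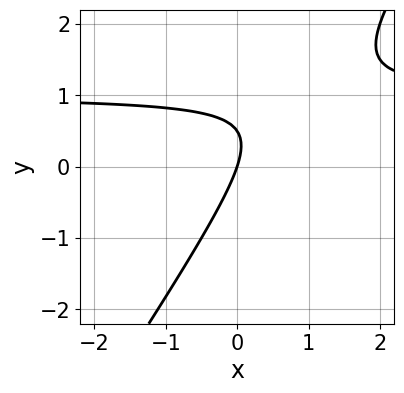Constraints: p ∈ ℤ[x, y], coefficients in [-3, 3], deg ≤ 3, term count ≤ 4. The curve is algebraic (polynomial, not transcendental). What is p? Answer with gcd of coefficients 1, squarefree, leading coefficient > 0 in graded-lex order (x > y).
deg p = 2. No degree-1 curve has this shape.
Observable constraints: it crosses the y-axis at the gridline y = 0; it crosses the x-axis at the gridline x = 0.
Fitting integer coefficients to these (and the overall shape) gives p.

3*x*y - 2*y^2 - 3*x + y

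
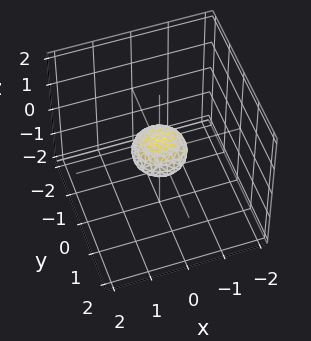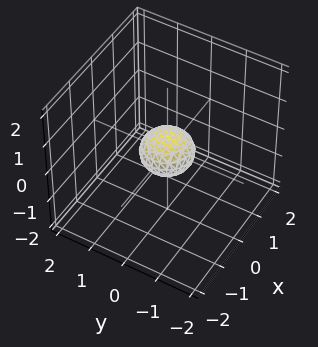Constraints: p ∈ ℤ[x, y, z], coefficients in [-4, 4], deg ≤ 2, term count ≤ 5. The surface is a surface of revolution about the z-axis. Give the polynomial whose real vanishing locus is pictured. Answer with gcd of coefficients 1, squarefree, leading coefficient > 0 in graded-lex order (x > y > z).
(a) Degree: a generic line meets the surface in up to 2 points, so deg p = 2.
(b) Symmetries: the z-axis is an axis of rotation, so x and y enter only as x² + y².
(c) Against the integer gridlines: a circular section at z = 0 has radius between 0 and 1.
(d) Together with the visible shape, these determine p as stated.

2*x^2 + 2*y^2 + 3*z^2 - 1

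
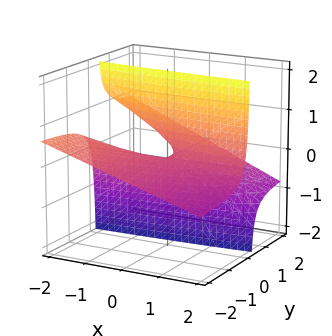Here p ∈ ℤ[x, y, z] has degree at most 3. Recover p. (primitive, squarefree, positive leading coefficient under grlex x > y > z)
x*y + 3*y*z - z

The degree is 2 — no degree-1 surface has this shape.
Checking where it meets the axes: the visible x-axis segment lies entirely on the surface; the visible y-axis segment lies entirely on the surface; it meets the z-axis at z = 0 (among the integer gridlines).
Solving for integer coefficients yields p as stated.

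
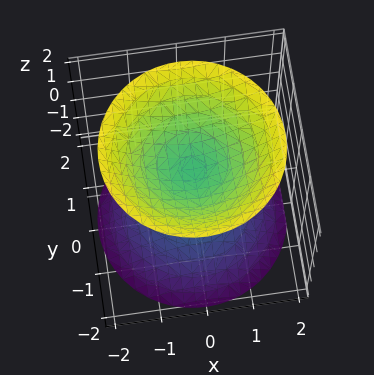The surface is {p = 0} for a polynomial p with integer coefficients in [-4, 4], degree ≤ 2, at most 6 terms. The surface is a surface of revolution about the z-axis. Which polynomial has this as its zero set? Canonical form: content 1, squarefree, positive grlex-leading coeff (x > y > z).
First, I count 2 distinct pieces.
Then, the degree is 2 — a generic line meets the surface in up to 2 points.
Then, symmetry: the surface is invariant under rotation about z: p = q(x² + y², z).
Then, against the integer gridlines: no x-intercept at any integer in the box; a circular section at z = 2 has radius between 1 and 2; the surface avoids every integer y-axis point in the box.
Finally, fitting integer coefficients to these (and the overall shape) gives p.

2*x^2 + 2*y^2 - 2*z^2 + 1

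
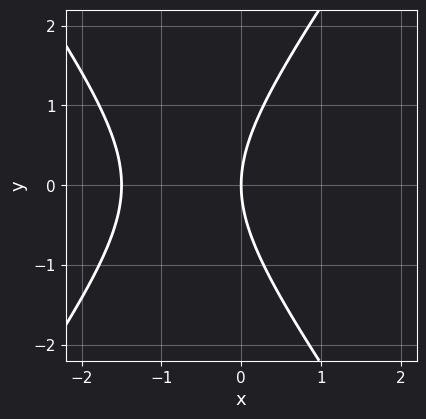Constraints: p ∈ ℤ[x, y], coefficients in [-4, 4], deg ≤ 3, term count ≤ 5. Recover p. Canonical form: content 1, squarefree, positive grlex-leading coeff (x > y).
2*x^2 - y^2 + 3*x

1. Degree: a generic line meets the curve in up to 2 points, so deg p = 2.
2. Symmetries: it's symmetric under y → −y, forcing even powers of y.
3. Checking where it meets the axes: it meets the x-axis at x = 0 (among the integer gridlines); it meets the y-axis at y = 0 (among the integer gridlines).
4. Matching integer coefficients to the picture gives p.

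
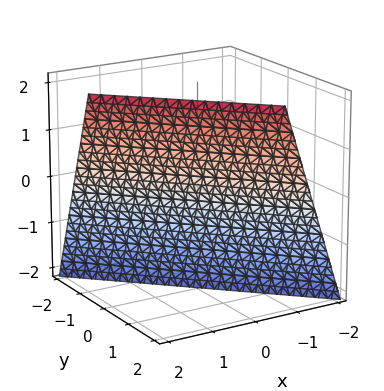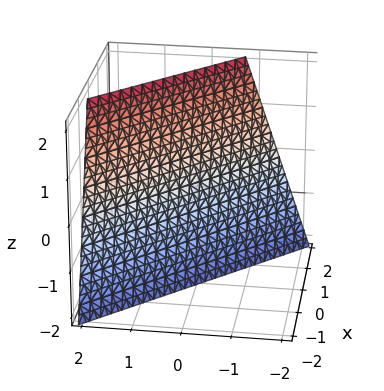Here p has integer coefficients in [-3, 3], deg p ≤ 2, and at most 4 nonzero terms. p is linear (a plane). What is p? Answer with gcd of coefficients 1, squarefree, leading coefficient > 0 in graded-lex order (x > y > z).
(a) Degree: the surface is flat (a plane), so deg p = 1.
(b) Against the integer gridlines: it crosses the z-axis at the gridline z = -2.
(c) These observations pin down the coefficients.

3*x + 3*y - z - 2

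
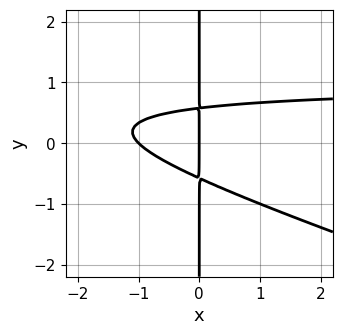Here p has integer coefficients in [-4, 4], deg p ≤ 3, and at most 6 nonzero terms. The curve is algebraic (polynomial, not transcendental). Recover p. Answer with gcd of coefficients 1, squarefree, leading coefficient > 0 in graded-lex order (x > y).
The degree is 3 — the shape is more complex than any degree-2 curve.
Against the integer gridlines: the x-axis gridline crossings are at x ∈ {-1, 0}; every point of the y-axis in the box is on the curve.
Putting this together gives p.

x^2*y + 3*x*y^2 - x^2 - x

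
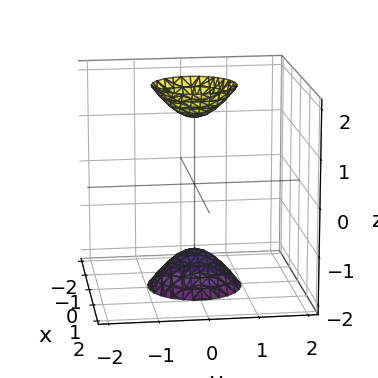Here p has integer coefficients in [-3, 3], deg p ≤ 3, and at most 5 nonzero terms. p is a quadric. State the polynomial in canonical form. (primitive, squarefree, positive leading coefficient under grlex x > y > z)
3*x^2 + 3*y^2 - z^2 + 2

First, the picture has 2 separate pieces.
Then, deg p = 2.
Then, symmetries: the z ↦ −z reflection is a symmetry, so z appears only in even powers; rotational symmetry about the z-axis ⇒ p depends on x, y only through x² + y².
Next, against the integer gridlines: a circular section at z = 2 has radius between 0 and 1; it misses every integer gridline on the y-axis; no x-intercept at any integer in the box.
Finally, together with the visible shape, these determine p as stated.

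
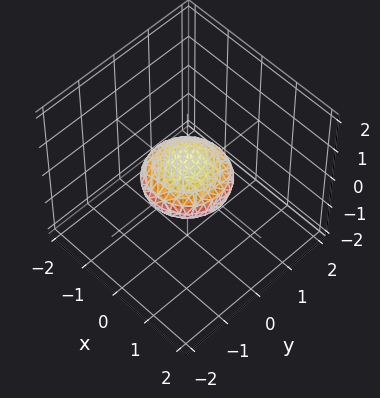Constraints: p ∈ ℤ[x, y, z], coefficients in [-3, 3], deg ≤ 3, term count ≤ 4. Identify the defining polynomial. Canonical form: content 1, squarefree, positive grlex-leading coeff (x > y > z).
x^2 + y^2 + 3*z^2 - 1

(a) Degree: no degree-1 surface has this shape, so deg p = 2.
(b) By symmetry, the z-axis is an axis of rotation, so x and y enter only as x² + y².
(c) From the axis intercepts and sections: the x-axis gridline crossings are at x ∈ {-1, 1}; a circular section at z = 0 has radius exactly 1; among the integer gridlines, it crosses the y-axis at y ∈ {-1, 1}.
(d) Solving for integer coefficients yields p as stated.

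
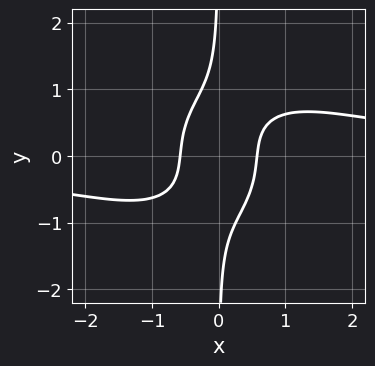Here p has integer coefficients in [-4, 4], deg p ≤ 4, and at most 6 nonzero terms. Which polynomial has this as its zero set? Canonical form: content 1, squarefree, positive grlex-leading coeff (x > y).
2*x^3*y + 3*x*y^3 - 3*x^2 + 1

1. The degree is 4 — a generic line meets the curve in up to 4 points.
2. Checking where it meets the axes: no y-intercept at any integer in the box.
3. Putting this together gives p.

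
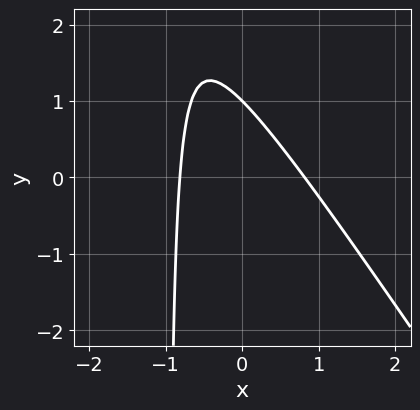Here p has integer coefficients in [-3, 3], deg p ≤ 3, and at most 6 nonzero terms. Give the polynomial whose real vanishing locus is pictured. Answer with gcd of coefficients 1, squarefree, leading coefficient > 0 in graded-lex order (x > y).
(a) Degree: no degree-1 curve has this shape, so deg p = 2.
(b) Observable constraints: it crosses the y-axis at the gridline y = 1.
(c) Together with the visible shape, these determine p as stated.

3*x^2 + 2*x*y + 2*y - 2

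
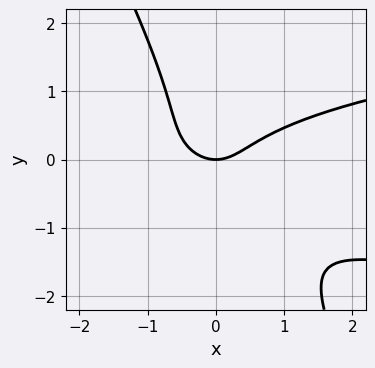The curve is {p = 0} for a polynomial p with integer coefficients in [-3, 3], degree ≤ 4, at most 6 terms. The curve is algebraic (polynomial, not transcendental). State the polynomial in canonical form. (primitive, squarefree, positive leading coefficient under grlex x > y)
The degree is 3 — a generic line meets the curve in up to 3 points.
Checking where it meets the axes: one y-axis crossing is at y = 0; it crosses the x-axis at the gridline x = 0.
The integer polynomial consistent with all of this is the stated p.

2*x*y^2 + y^3 - x^2 + y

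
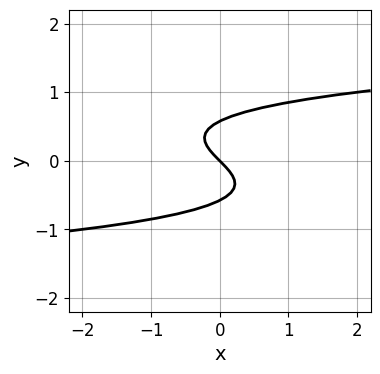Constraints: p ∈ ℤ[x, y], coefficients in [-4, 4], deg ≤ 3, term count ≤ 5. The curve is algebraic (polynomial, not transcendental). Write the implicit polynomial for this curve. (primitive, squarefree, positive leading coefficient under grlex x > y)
3*y^3 - x - y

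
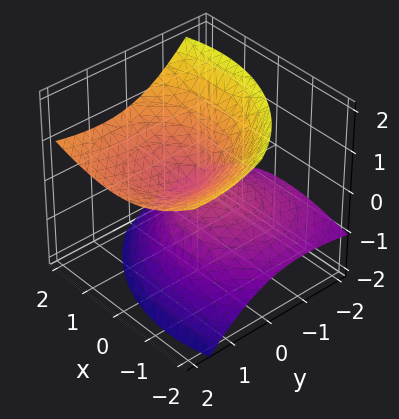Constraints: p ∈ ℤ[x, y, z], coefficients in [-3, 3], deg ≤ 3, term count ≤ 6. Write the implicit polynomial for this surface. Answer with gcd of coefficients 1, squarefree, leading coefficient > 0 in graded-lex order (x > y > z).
x^2 - x*z + y^2 - 2*y*z - 2*z^2

First, degree: the shape is more complex than any degree-1 surface, so deg p = 2.
Next, from the visible intercepts: one y-axis crossing is at y = 0; it crosses the z-axis at the gridline z = 0; it meets the x-axis at x = 0 (among the integer gridlines).
Finally, the integer polynomial consistent with all of this is the stated p.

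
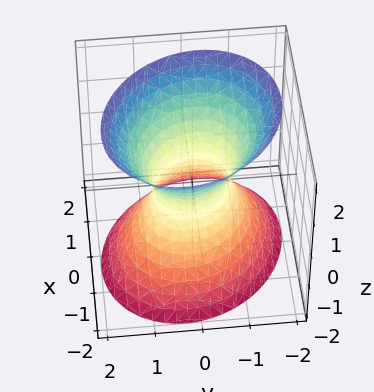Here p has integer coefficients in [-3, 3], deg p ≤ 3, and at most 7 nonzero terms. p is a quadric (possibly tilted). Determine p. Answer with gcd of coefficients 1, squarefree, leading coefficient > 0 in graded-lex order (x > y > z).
First, degree: a generic line meets the surface in up to 2 points, so deg p = 2.
Next, from the visible intercepts: no z-intercept at any integer in the box.
Finally, putting this together gives p.

3*x^2 + x*y + 3*y^2 - 2*z^2 - 2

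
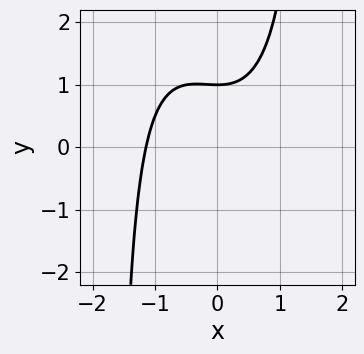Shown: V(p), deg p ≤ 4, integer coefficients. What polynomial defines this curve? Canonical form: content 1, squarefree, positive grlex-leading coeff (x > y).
2*x^3 + x^2*y - 3*y + 3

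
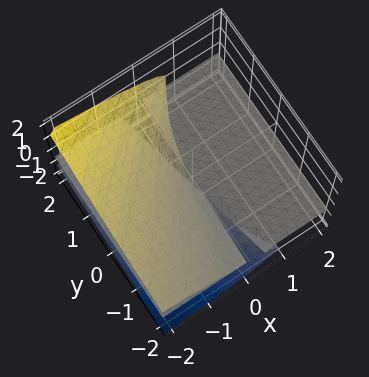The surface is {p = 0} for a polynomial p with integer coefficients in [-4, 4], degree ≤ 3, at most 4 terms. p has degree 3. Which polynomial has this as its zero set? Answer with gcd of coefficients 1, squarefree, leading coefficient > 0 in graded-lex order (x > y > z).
2*y*z^2 - 3*z^3 - 2*x*z

First, the degree is 3 — the shape is more complex than any degree-2 surface.
Next, from the axis intercepts and sections: it crosses the z-axis at the gridline z = 0; the visible y-axis segment lies entirely on the surface; the visible x-axis segment lies entirely on the surface.
Finally, the integer polynomial consistent with all of this is the stated p.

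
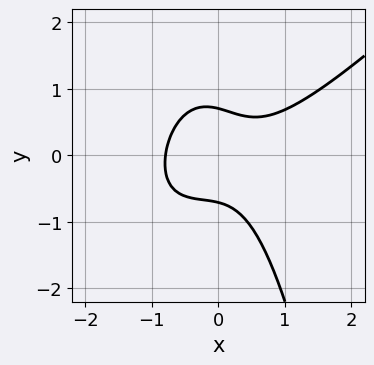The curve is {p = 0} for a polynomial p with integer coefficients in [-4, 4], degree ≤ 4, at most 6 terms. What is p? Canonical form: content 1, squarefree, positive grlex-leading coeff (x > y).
2*x^3 - 2*x^2*y - x*y - 2*y^2 + 1

The degree is 3 — a generic line meets the curve in up to 3 points.
The integer polynomial consistent with all of this is the stated p.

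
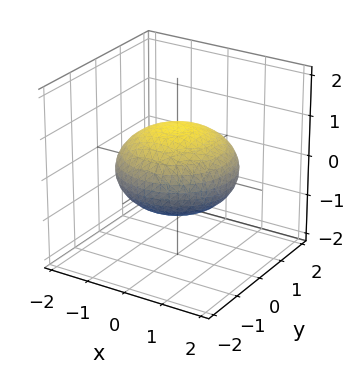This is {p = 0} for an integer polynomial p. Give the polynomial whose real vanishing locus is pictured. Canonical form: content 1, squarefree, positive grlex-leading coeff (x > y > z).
First, deg p = 2. No degree-1 surface has this shape.
Next, by symmetry, the surface is invariant under rotation about z: p = q(x² + y², z).
Next, against the integer gridlines: the z-axis gridline crossings are at z ∈ {-1, 1}; a circular section at z = 0 has radius between 1 and 2.
Finally, fitting integer coefficients to these (and the overall shape) gives p.

x^2 + y^2 + 2*z^2 - 2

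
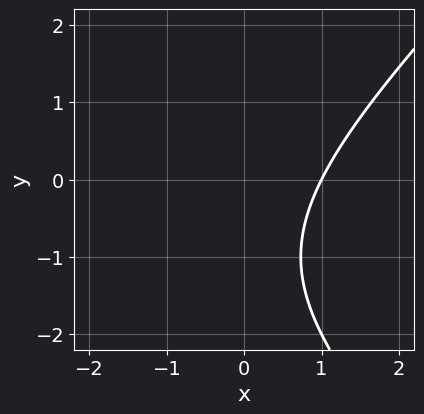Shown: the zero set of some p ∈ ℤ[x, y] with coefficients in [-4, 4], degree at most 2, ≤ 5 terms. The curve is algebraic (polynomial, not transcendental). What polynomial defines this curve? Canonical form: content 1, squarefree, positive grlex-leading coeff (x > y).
x^2 - y^2 + 2*x - 2*y - 3

First, the degree is 2 — no degree-1 curve has this shape.
Then, reading off the gridlines: one x-axis crossing is at x = 1; it misses every integer gridline on the y-axis.
Finally, putting this together gives p.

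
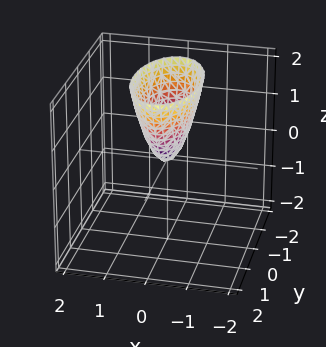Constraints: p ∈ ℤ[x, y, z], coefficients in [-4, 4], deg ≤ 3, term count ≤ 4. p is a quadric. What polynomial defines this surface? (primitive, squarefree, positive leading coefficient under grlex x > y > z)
3*x^2 + y^2 - z

(a) deg p = 2. A paraboloid; a quadric.
(b) Symmetries: mirror symmetry y ↦ −y ⇒ only even powers of y; the x ↦ −x reflection is a symmetry, so x appears only in even powers.
(c) Checking where it meets the axes: one x-axis crossing is at x = 0; one y-axis crossing is at y = 0; one z-axis crossing is at z = 0.
(d) Fitting integer coefficients to these (and the overall shape) gives p.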